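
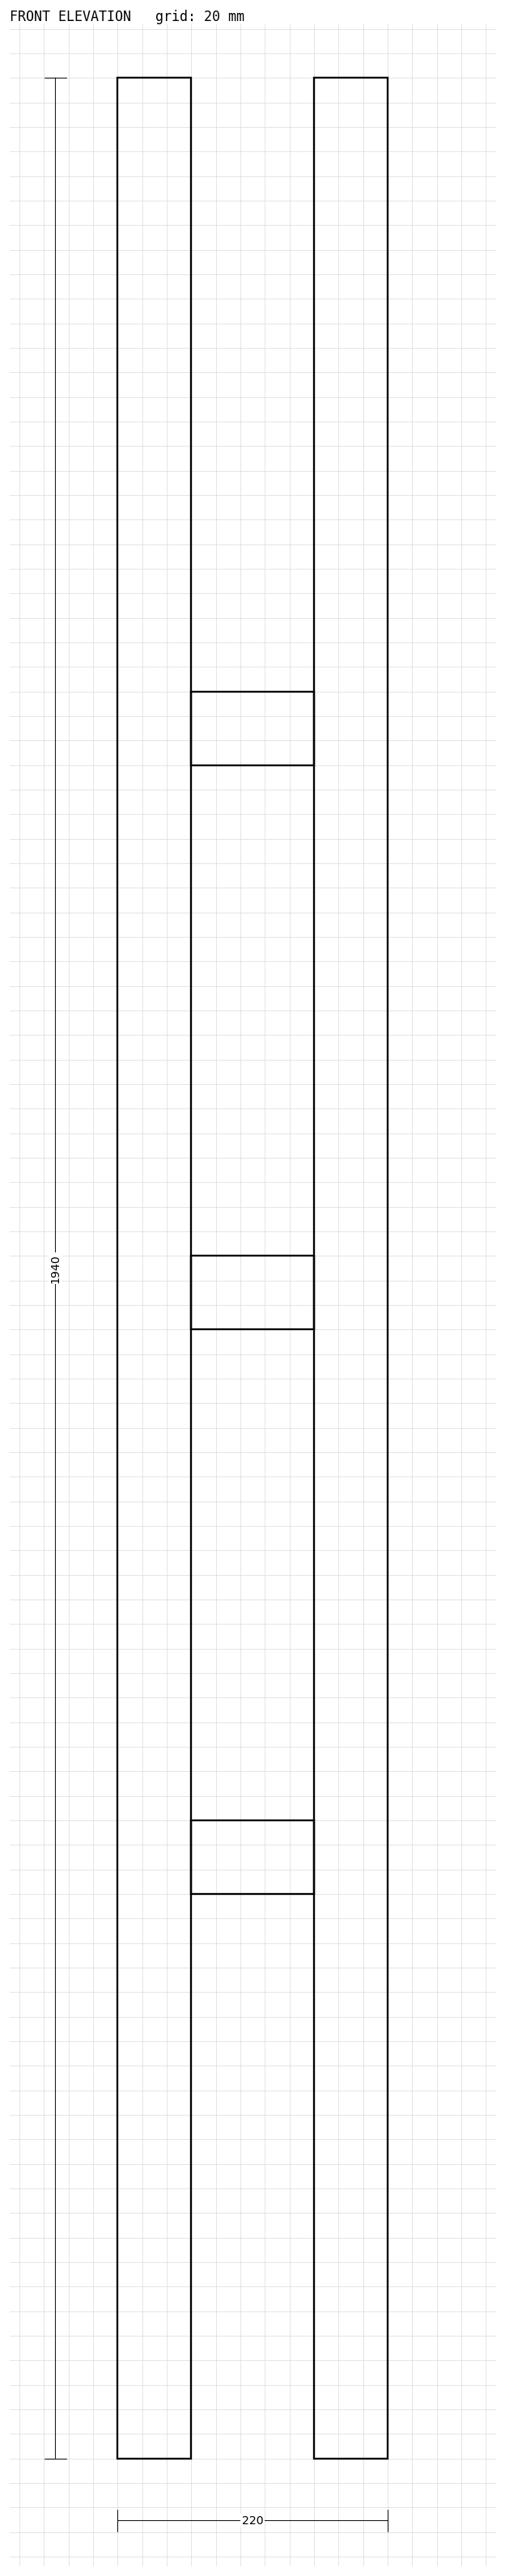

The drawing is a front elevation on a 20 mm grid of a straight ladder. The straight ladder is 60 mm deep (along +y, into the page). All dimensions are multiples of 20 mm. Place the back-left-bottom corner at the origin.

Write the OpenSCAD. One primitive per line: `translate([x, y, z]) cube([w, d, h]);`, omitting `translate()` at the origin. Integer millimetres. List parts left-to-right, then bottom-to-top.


cube([60, 60, 1940]);
translate([60, 0, 460]) cube([100, 60, 60]);
translate([60, 0, 920]) cube([100, 60, 60]);
translate([60, 0, 1380]) cube([100, 60, 60]);
translate([160, 0, 0]) cube([60, 60, 1940]);


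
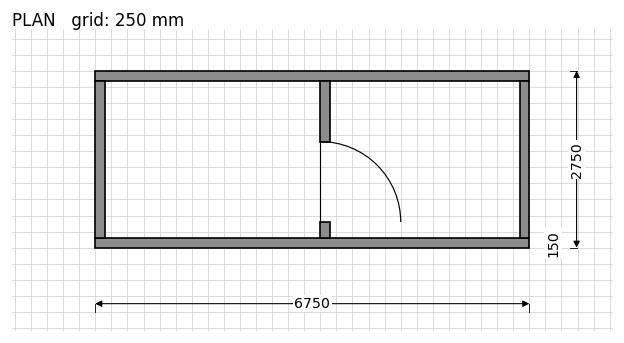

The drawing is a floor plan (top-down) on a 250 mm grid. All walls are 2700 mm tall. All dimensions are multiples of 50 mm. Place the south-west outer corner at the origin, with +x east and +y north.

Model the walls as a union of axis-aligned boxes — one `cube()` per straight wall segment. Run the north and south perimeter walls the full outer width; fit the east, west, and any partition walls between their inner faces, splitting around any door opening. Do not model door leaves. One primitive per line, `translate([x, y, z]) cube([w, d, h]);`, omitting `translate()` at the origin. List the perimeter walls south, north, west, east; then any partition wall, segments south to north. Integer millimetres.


cube([6750, 150, 2700]);
translate([0, 2600, 0]) cube([6750, 150, 2700]);
translate([0, 150, 0]) cube([150, 2450, 2700]);
translate([6600, 150, 0]) cube([150, 2450, 2700]);
translate([3500, 150, 0]) cube([150, 250, 2700]);
translate([3500, 1650, 0]) cube([150, 950, 2700]);


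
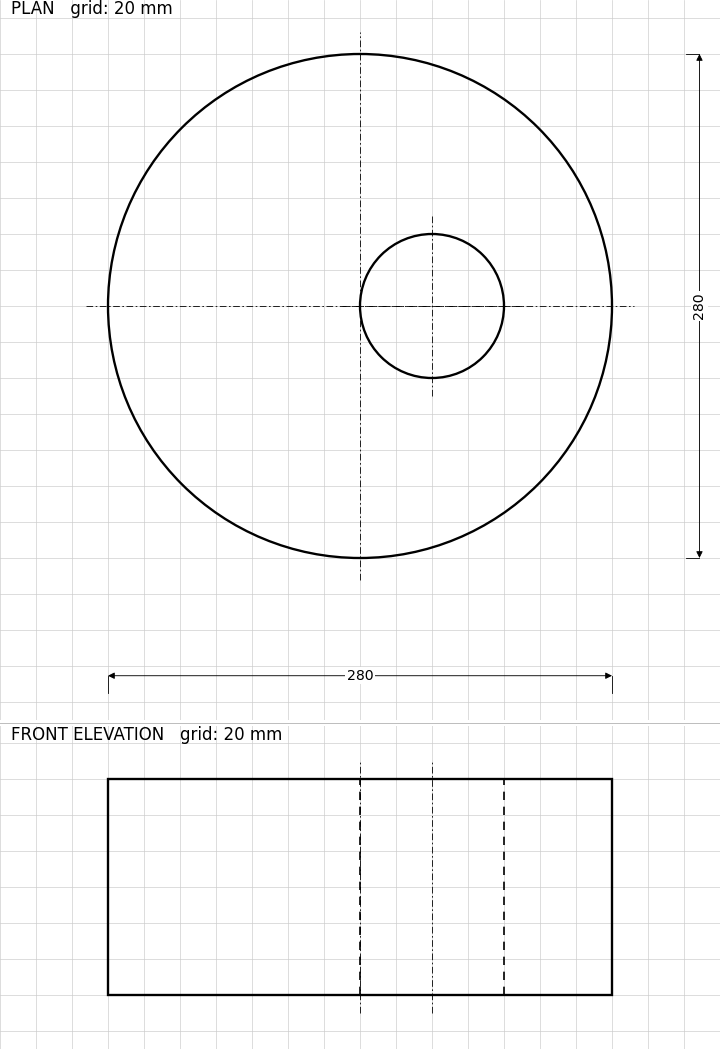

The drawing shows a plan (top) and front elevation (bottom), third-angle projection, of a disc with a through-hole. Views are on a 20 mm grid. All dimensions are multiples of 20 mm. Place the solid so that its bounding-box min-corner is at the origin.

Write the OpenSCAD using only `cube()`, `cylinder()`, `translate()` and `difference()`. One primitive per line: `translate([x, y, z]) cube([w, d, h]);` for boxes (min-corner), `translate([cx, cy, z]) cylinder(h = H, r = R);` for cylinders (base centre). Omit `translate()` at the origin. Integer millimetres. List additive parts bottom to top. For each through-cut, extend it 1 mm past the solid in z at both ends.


difference() {
  translate([140, 140, 0]) cylinder(h = 120, r = 140);
  translate([180, 140, -1]) cylinder(h = 122, r = 40);
}


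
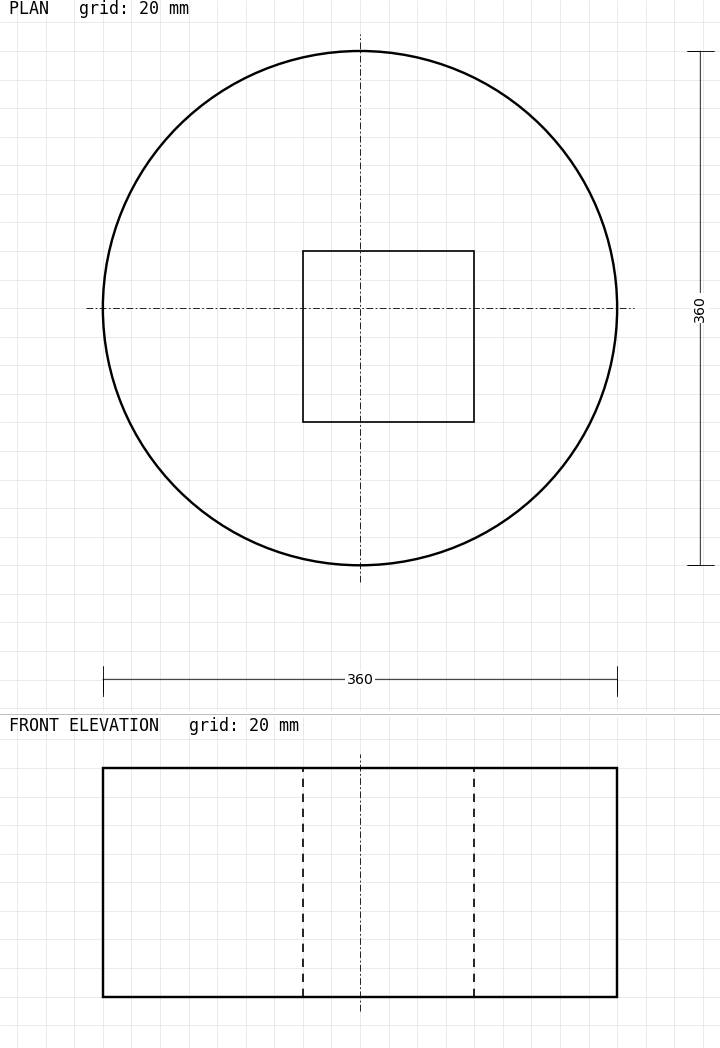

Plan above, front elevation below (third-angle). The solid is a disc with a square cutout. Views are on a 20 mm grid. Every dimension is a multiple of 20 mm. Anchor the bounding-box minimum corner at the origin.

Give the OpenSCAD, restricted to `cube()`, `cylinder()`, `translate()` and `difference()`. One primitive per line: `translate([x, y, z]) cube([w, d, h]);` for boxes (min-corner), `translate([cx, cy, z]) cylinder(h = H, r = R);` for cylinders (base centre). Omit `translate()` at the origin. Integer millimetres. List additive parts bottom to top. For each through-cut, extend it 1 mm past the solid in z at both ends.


difference() {
  translate([180, 180, 0]) cylinder(h = 160, r = 180);
  translate([140, 100, -1]) cube([120, 120, 162]);
}


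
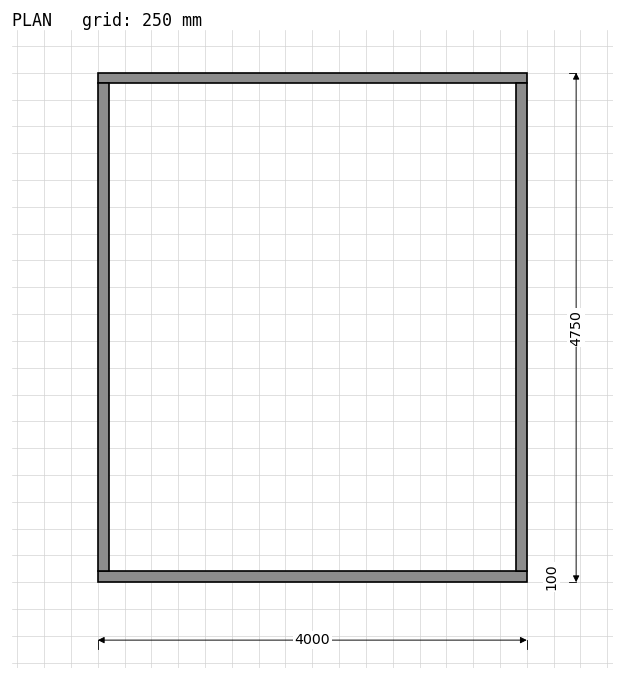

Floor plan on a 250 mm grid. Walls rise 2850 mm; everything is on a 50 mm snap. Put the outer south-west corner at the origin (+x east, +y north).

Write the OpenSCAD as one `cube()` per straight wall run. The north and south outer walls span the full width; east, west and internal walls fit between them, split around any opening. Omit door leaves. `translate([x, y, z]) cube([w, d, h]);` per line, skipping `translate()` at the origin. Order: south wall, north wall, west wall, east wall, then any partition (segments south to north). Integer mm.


cube([4000, 100, 2850]);
translate([0, 4650, 0]) cube([4000, 100, 2850]);
translate([0, 100, 0]) cube([100, 4550, 2850]);
translate([3900, 100, 0]) cube([100, 4550, 2850]);


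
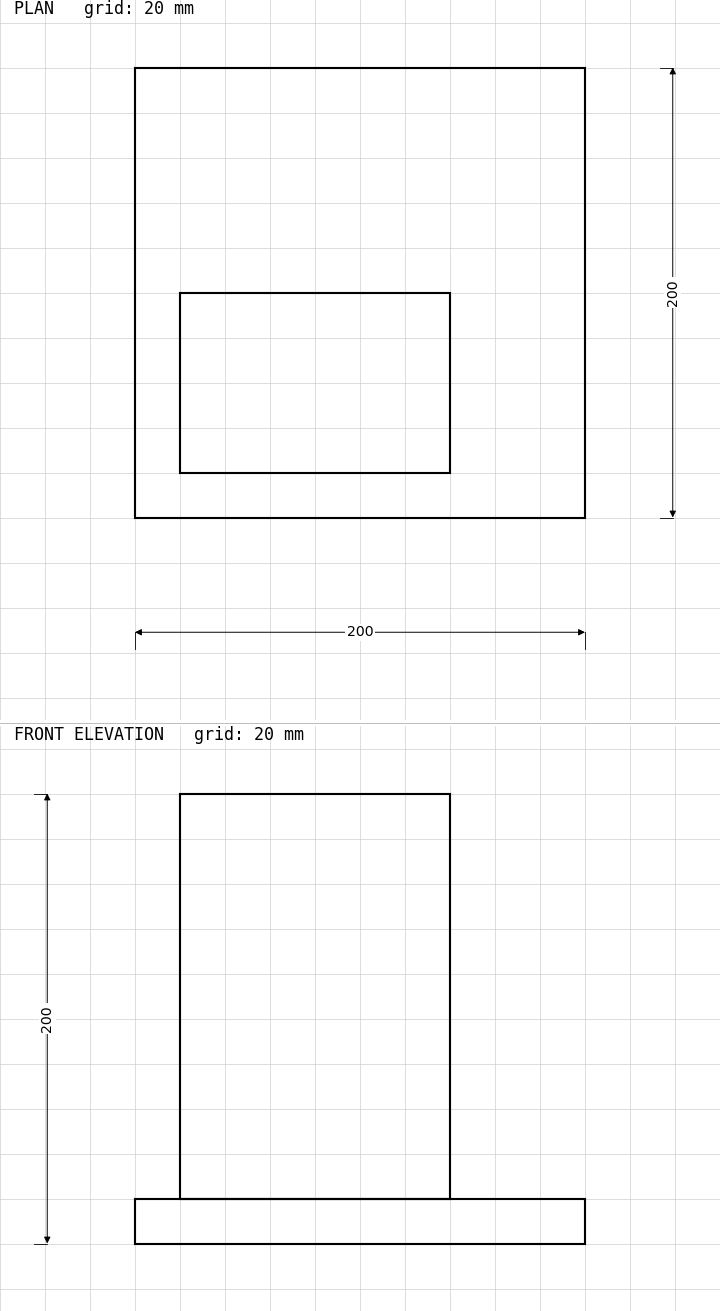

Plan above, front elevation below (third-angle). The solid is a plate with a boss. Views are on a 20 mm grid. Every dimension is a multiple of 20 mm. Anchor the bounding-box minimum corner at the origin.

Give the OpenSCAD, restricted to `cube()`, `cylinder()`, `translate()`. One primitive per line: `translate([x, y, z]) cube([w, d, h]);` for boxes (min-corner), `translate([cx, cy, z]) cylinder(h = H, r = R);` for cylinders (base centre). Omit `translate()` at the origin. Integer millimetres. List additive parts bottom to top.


cube([200, 200, 20]);
translate([20, 20, 20]) cube([120, 80, 180]);


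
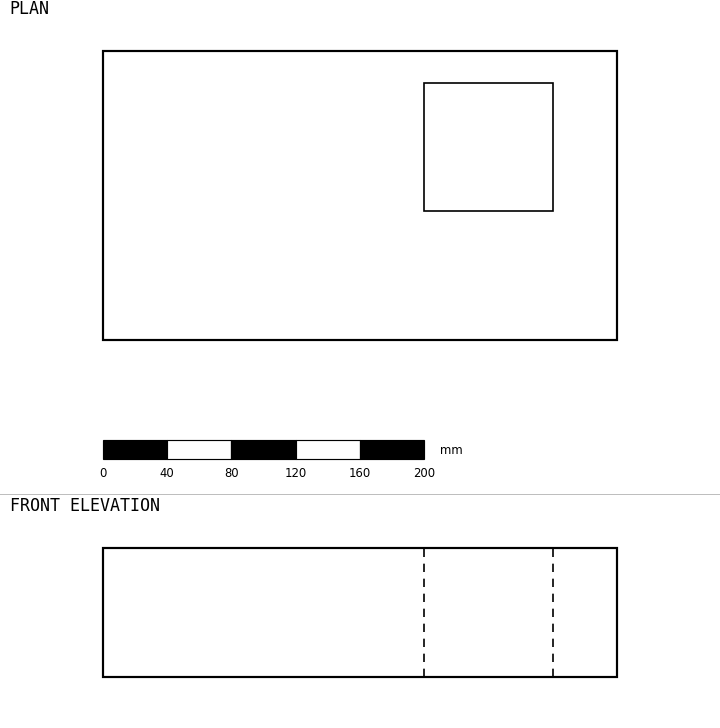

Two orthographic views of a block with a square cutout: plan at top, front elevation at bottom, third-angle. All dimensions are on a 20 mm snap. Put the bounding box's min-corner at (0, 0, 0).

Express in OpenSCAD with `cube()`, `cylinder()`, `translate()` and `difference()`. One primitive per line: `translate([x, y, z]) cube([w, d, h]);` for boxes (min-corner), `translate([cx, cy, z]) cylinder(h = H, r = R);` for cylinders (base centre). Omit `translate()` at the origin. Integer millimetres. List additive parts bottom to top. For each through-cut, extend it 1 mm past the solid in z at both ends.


difference() {
  cube([320, 180, 80]);
  translate([200, 80, -1]) cube([80, 80, 82]);
}


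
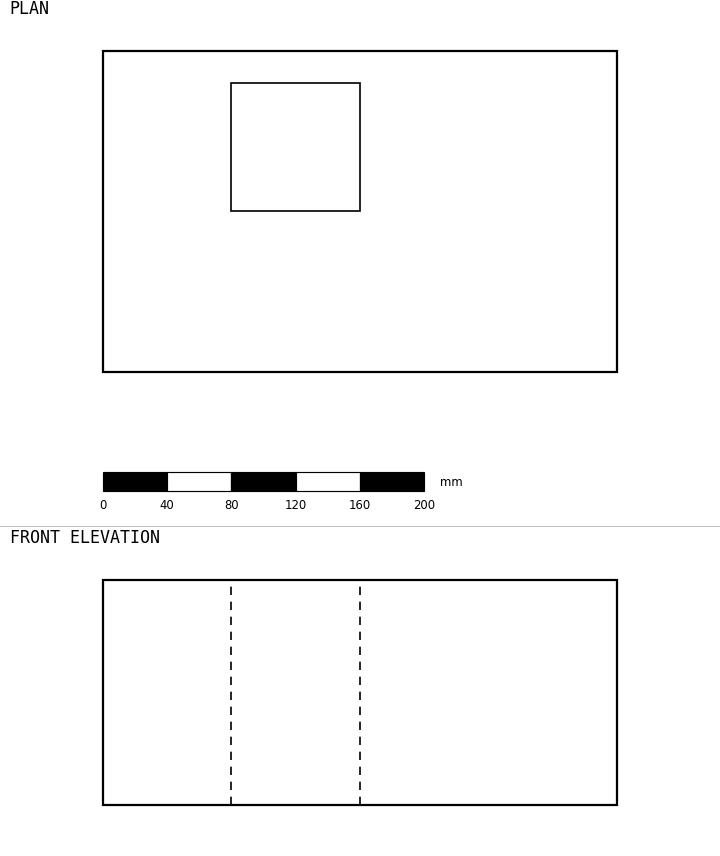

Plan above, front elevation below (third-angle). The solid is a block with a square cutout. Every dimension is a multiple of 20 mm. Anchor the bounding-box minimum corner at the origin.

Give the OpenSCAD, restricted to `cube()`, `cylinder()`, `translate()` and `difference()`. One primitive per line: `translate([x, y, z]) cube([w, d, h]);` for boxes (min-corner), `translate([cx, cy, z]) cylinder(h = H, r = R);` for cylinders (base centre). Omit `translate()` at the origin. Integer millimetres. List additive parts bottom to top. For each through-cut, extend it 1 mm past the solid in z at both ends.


difference() {
  cube([320, 200, 140]);
  translate([80, 100, -1]) cube([80, 80, 142]);
}


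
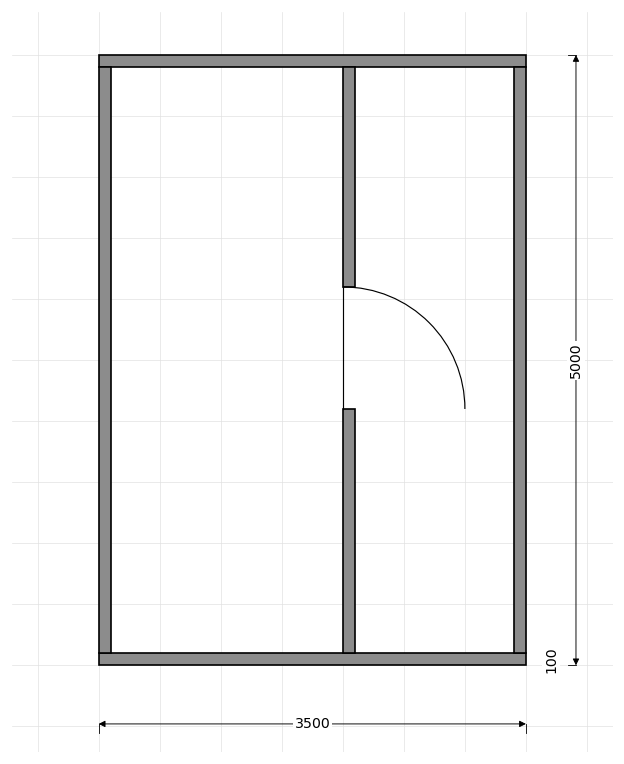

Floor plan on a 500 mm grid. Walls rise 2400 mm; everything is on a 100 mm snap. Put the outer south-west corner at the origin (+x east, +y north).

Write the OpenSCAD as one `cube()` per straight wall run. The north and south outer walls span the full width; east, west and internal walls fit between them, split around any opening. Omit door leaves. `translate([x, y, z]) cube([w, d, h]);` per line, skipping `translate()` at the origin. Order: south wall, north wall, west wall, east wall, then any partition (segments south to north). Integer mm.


cube([3500, 100, 2400]);
translate([0, 4900, 0]) cube([3500, 100, 2400]);
translate([0, 100, 0]) cube([100, 4800, 2400]);
translate([3400, 100, 0]) cube([100, 4800, 2400]);
translate([2000, 100, 0]) cube([100, 2000, 2400]);
translate([2000, 3100, 0]) cube([100, 1800, 2400]);


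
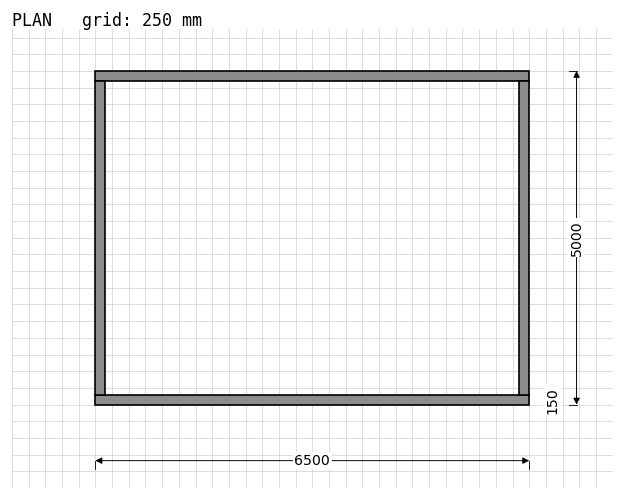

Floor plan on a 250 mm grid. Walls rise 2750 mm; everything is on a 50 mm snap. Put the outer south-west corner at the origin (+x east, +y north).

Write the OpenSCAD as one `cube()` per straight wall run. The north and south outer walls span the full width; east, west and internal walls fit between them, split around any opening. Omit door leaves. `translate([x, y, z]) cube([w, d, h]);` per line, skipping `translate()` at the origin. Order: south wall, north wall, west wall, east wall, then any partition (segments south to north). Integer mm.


cube([6500, 150, 2750]);
translate([0, 4850, 0]) cube([6500, 150, 2750]);
translate([0, 150, 0]) cube([150, 4700, 2750]);
translate([6350, 150, 0]) cube([150, 4700, 2750]);


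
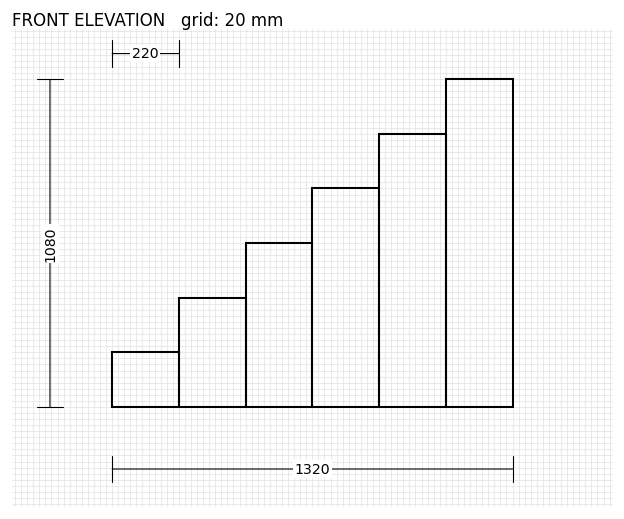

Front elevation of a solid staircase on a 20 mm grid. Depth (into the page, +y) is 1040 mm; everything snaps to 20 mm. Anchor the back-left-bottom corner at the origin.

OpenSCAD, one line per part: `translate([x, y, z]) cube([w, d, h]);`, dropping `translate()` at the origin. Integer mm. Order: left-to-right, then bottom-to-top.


cube([220, 1040, 180]);
translate([220, 0, 0]) cube([220, 1040, 360]);
translate([440, 0, 0]) cube([220, 1040, 540]);
translate([660, 0, 0]) cube([220, 1040, 720]);
translate([880, 0, 0]) cube([220, 1040, 900]);
translate([1100, 0, 0]) cube([220, 1040, 1080]);


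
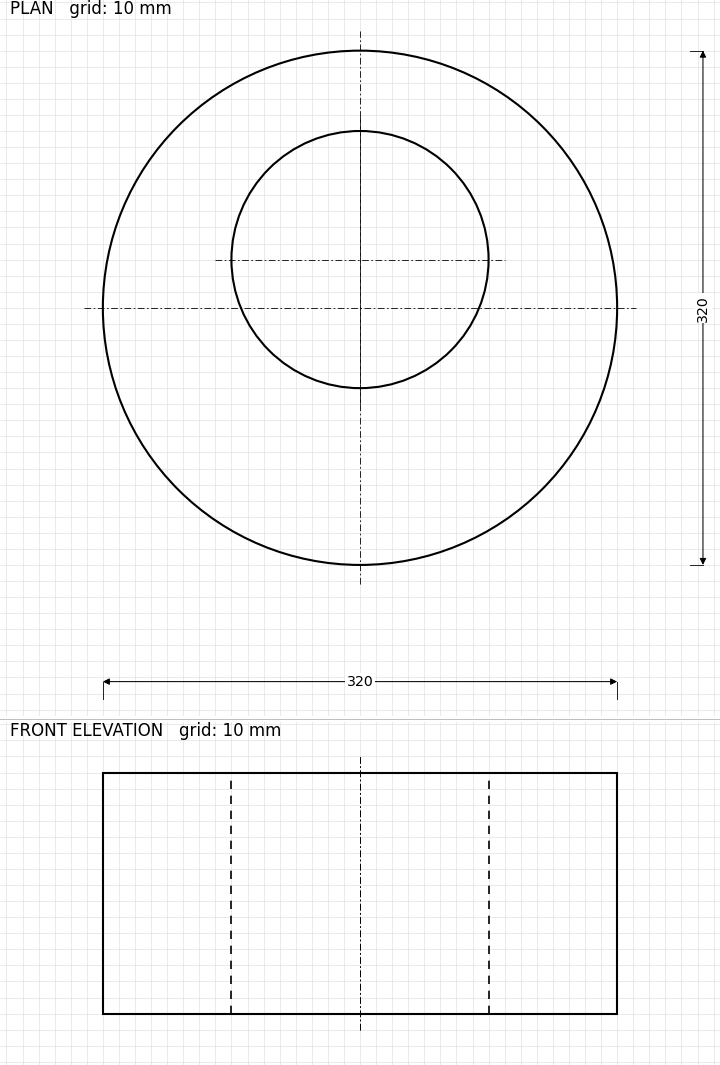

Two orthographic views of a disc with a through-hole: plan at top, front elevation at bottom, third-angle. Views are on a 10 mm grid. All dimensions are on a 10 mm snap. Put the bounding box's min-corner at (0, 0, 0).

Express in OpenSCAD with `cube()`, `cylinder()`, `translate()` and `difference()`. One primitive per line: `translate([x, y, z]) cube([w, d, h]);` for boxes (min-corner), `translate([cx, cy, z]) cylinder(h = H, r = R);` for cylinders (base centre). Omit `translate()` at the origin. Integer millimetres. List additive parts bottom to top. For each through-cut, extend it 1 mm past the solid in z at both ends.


difference() {
  translate([160, 160, 0]) cylinder(h = 150, r = 160);
  translate([160, 190, -1]) cylinder(h = 152, r = 80);
}


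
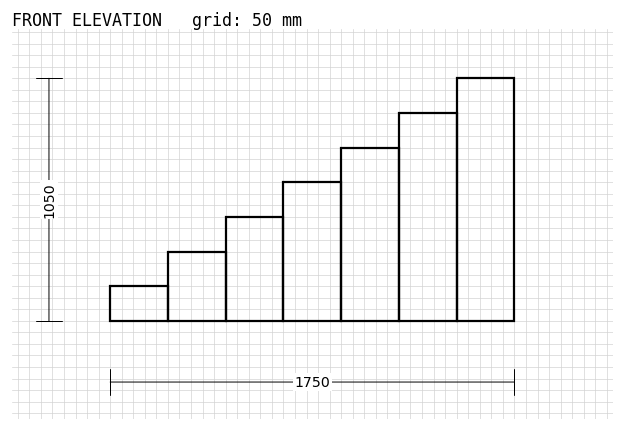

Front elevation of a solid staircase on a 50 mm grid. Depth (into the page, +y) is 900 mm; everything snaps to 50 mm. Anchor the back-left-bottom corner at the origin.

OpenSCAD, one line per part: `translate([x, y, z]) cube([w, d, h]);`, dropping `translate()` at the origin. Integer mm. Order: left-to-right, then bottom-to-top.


cube([250, 900, 150]);
translate([250, 0, 0]) cube([250, 900, 300]);
translate([500, 0, 0]) cube([250, 900, 450]);
translate([750, 0, 0]) cube([250, 900, 600]);
translate([1000, 0, 0]) cube([250, 900, 750]);
translate([1250, 0, 0]) cube([250, 900, 900]);
translate([1500, 0, 0]) cube([250, 900, 1050]);


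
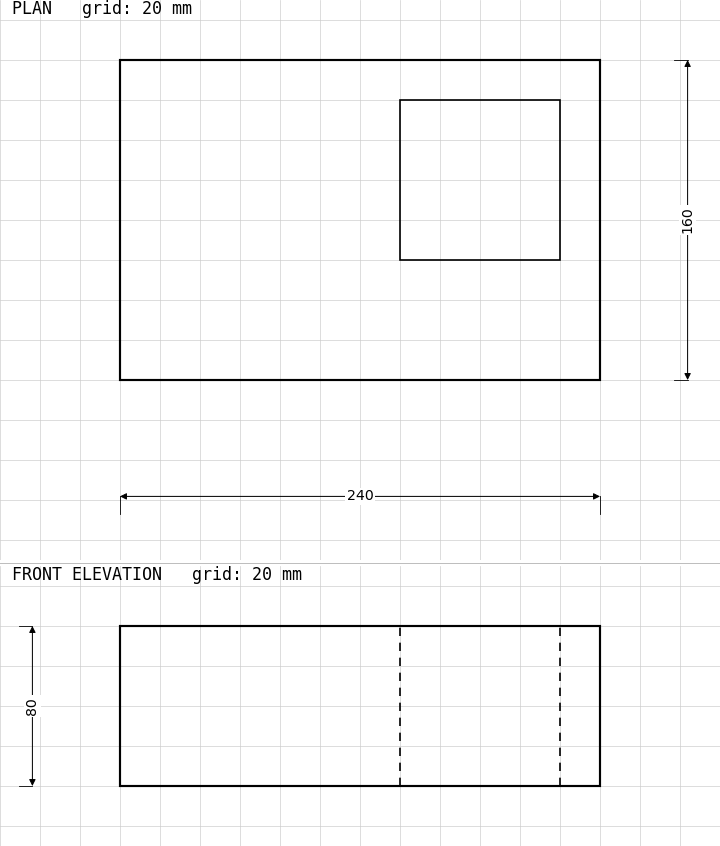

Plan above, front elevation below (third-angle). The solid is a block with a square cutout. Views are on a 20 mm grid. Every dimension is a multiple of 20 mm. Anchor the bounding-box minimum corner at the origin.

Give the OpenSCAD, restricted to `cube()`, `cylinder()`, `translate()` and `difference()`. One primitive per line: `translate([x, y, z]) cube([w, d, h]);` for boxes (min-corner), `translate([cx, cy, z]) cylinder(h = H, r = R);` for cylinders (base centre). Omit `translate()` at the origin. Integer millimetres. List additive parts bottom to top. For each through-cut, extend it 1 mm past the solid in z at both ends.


difference() {
  cube([240, 160, 80]);
  translate([140, 60, -1]) cube([80, 80, 82]);
}


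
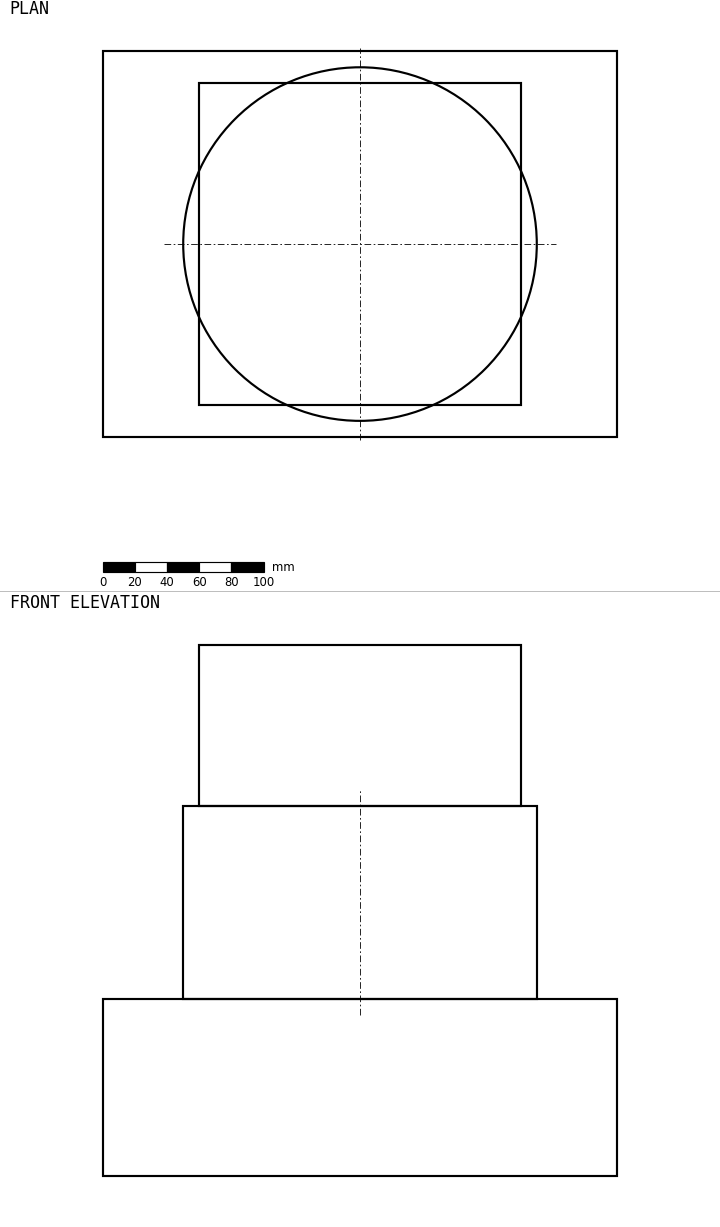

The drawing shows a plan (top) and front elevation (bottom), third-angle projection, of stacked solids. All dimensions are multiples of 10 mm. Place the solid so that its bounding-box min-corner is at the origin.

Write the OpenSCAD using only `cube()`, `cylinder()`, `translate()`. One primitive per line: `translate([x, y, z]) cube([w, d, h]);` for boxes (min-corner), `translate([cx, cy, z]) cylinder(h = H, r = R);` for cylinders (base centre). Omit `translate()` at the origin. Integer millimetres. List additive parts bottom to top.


cube([320, 240, 110]);
translate([160, 120, 110]) cylinder(h = 120, r = 110);
translate([60, 20, 230]) cube([200, 200, 100]);


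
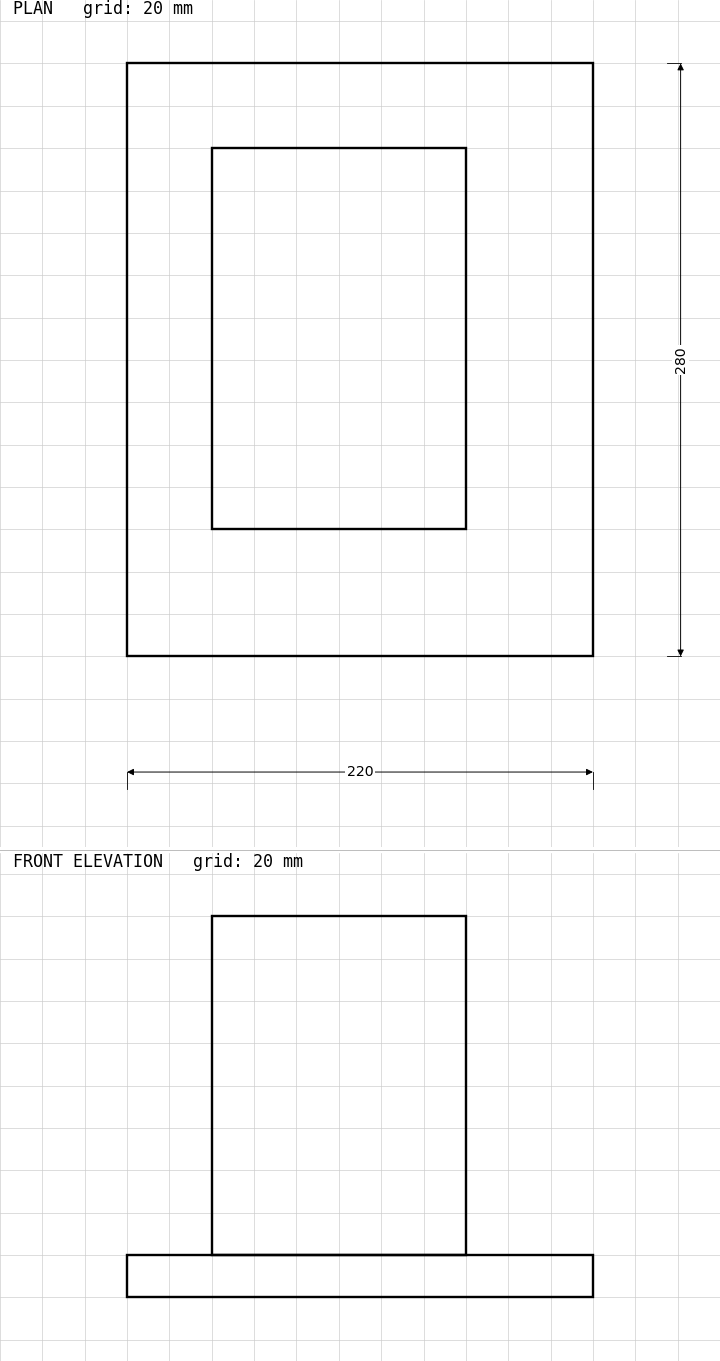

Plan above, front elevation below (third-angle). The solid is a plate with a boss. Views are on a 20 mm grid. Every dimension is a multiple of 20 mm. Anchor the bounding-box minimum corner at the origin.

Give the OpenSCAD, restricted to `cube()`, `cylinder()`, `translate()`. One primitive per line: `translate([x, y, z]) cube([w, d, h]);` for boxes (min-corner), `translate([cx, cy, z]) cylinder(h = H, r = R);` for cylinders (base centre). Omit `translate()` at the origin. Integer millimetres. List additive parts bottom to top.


cube([220, 280, 20]);
translate([40, 60, 20]) cube([120, 180, 160]);


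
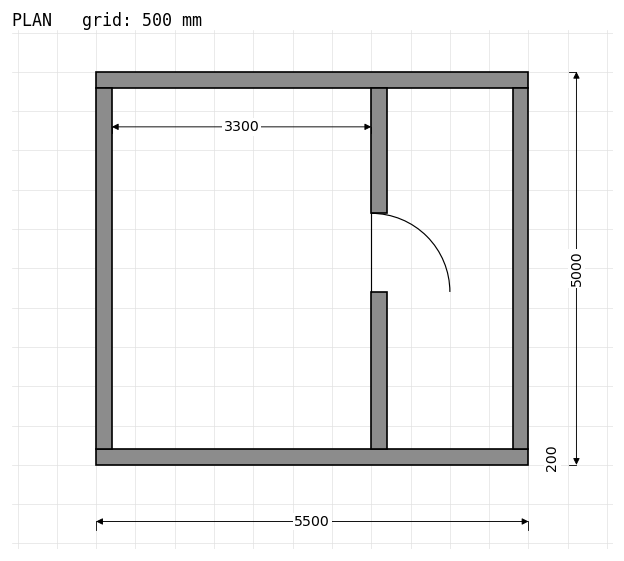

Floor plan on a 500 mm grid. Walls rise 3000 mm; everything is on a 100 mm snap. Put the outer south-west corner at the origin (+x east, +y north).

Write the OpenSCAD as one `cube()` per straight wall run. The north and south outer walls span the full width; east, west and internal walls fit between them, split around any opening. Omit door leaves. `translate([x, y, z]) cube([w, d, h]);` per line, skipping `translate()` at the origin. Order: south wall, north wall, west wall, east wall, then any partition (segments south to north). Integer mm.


cube([5500, 200, 3000]);
translate([0, 4800, 0]) cube([5500, 200, 3000]);
translate([0, 200, 0]) cube([200, 4600, 3000]);
translate([5300, 200, 0]) cube([200, 4600, 3000]);
translate([3500, 200, 0]) cube([200, 2000, 3000]);
translate([3500, 3200, 0]) cube([200, 1600, 3000]);


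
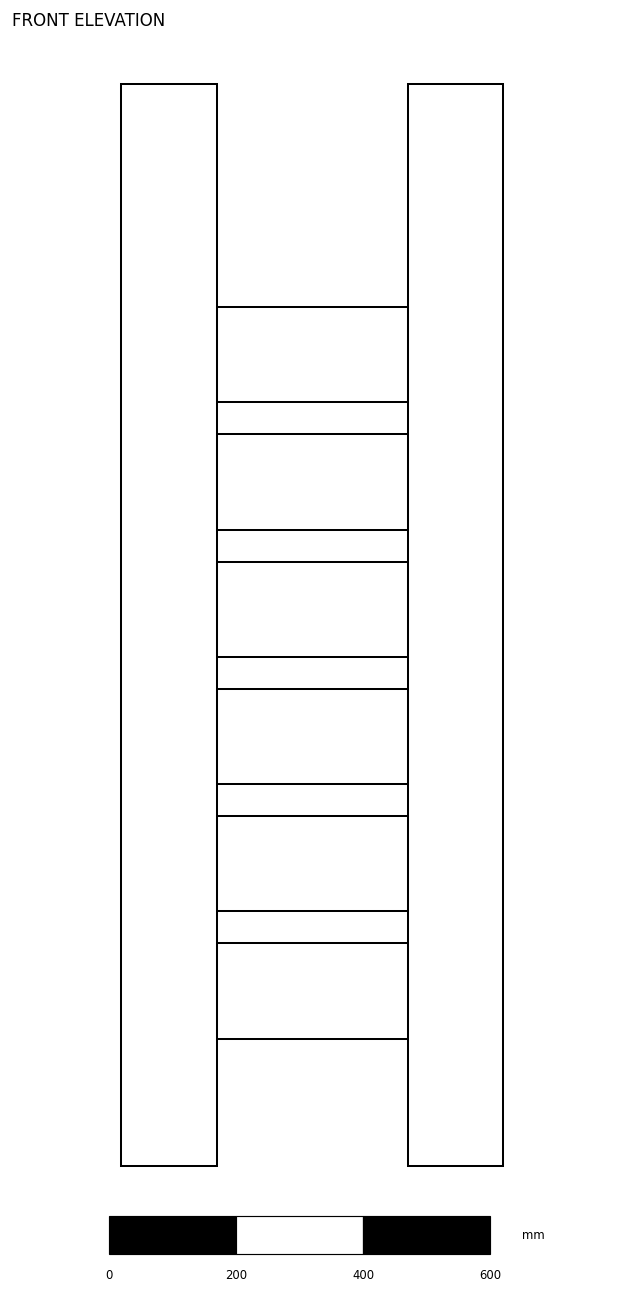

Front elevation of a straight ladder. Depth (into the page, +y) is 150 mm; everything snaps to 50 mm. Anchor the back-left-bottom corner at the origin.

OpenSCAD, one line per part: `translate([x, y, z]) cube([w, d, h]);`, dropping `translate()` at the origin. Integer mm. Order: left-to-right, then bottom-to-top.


cube([150, 150, 1700]);
translate([150, 0, 200]) cube([300, 150, 150]);
translate([150, 0, 400]) cube([300, 150, 150]);
translate([150, 0, 600]) cube([300, 150, 150]);
translate([150, 0, 800]) cube([300, 150, 150]);
translate([150, 0, 1000]) cube([300, 150, 150]);
translate([150, 0, 1200]) cube([300, 150, 150]);
translate([450, 0, 0]) cube([150, 150, 1700]);


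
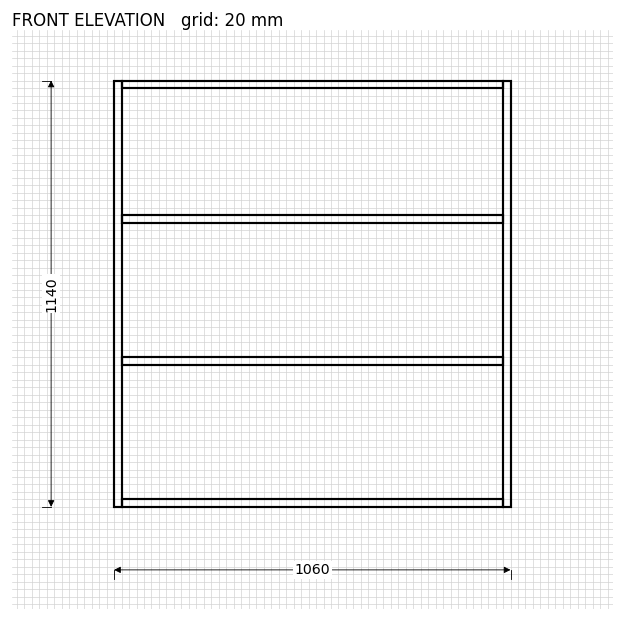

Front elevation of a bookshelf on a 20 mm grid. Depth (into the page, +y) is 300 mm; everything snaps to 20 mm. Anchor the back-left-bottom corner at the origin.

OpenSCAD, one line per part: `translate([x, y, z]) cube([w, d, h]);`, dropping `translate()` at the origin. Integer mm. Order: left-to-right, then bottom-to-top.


cube([20, 300, 1140]);
translate([20, 0, 0]) cube([1020, 300, 20]);
translate([20, 0, 380]) cube([1020, 300, 20]);
translate([20, 0, 760]) cube([1020, 300, 20]);
translate([20, 0, 1120]) cube([1020, 300, 20]);
translate([1040, 0, 0]) cube([20, 300, 1140]);


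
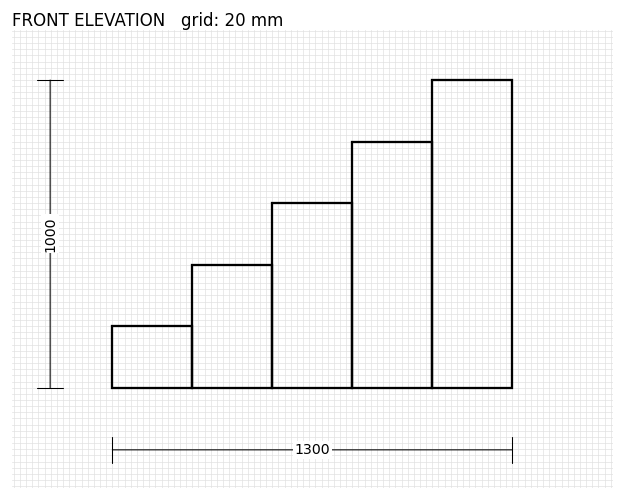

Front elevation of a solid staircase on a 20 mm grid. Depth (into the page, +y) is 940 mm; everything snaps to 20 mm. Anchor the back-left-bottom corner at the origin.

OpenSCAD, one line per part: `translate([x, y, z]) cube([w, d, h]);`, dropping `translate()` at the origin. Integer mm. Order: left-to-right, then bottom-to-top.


cube([260, 940, 200]);
translate([260, 0, 0]) cube([260, 940, 400]);
translate([520, 0, 0]) cube([260, 940, 600]);
translate([780, 0, 0]) cube([260, 940, 800]);
translate([1040, 0, 0]) cube([260, 940, 1000]);


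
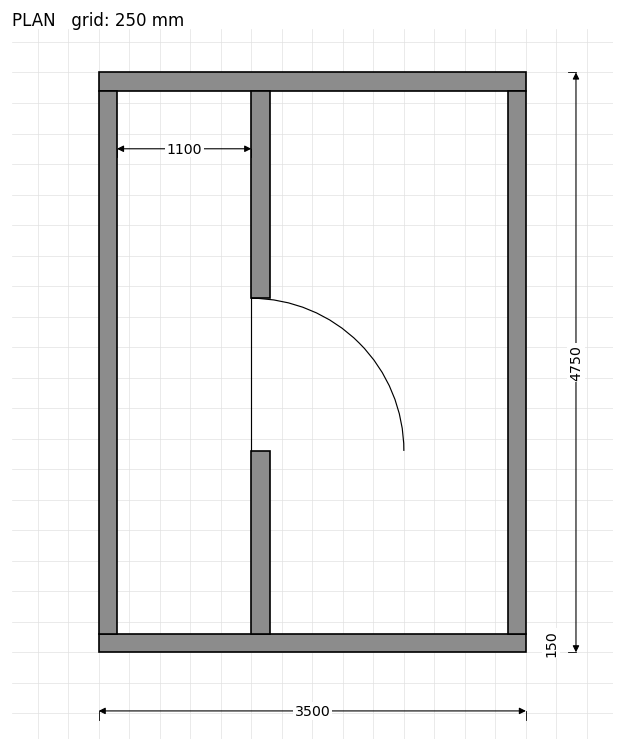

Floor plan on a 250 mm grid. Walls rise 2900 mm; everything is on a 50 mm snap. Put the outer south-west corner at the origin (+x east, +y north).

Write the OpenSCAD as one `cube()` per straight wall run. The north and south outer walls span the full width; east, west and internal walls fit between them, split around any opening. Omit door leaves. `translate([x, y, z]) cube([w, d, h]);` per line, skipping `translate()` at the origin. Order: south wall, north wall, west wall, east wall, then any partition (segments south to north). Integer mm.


cube([3500, 150, 2900]);
translate([0, 4600, 0]) cube([3500, 150, 2900]);
translate([0, 150, 0]) cube([150, 4450, 2900]);
translate([3350, 150, 0]) cube([150, 4450, 2900]);
translate([1250, 150, 0]) cube([150, 1500, 2900]);
translate([1250, 2900, 0]) cube([150, 1700, 2900]);


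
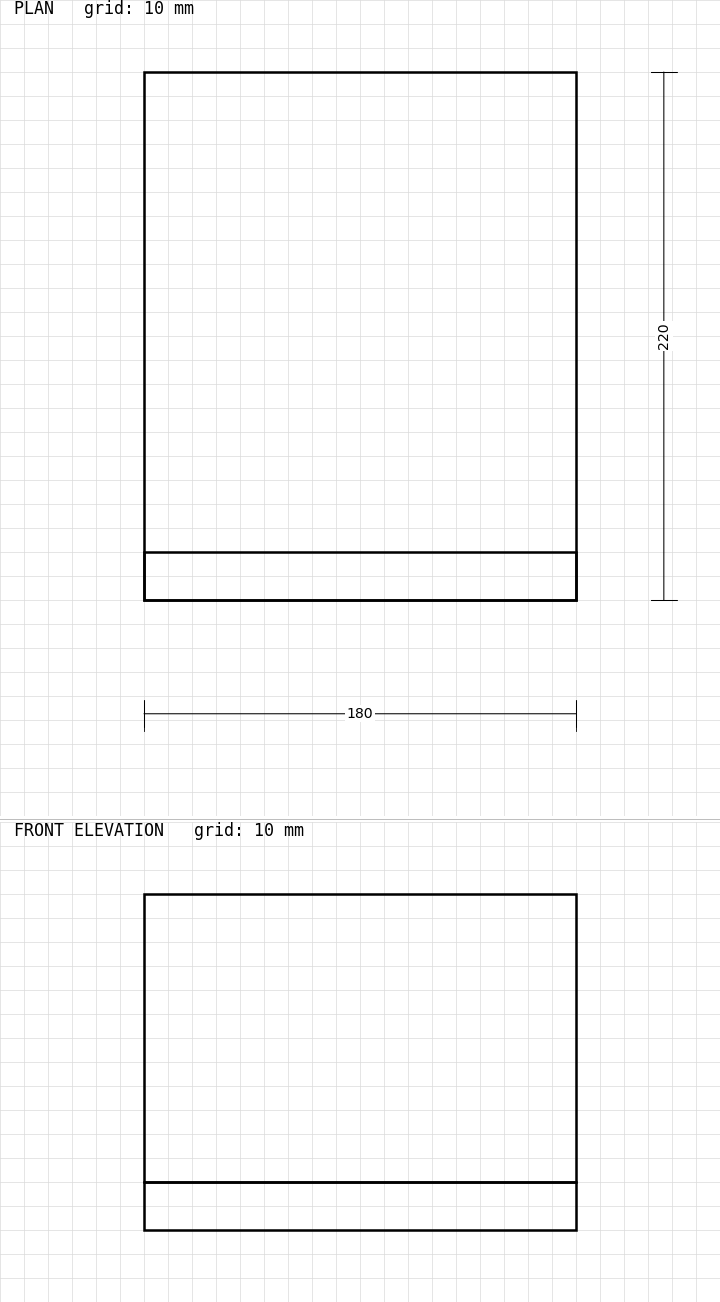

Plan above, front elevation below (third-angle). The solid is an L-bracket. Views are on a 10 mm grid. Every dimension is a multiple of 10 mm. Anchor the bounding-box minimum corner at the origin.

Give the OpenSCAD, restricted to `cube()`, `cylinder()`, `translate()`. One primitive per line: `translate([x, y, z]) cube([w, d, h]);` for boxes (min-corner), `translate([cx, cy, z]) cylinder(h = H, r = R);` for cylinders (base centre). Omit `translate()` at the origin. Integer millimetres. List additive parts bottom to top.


cube([180, 220, 20]);
translate([0, 0, 20]) cube([180, 20, 120]);


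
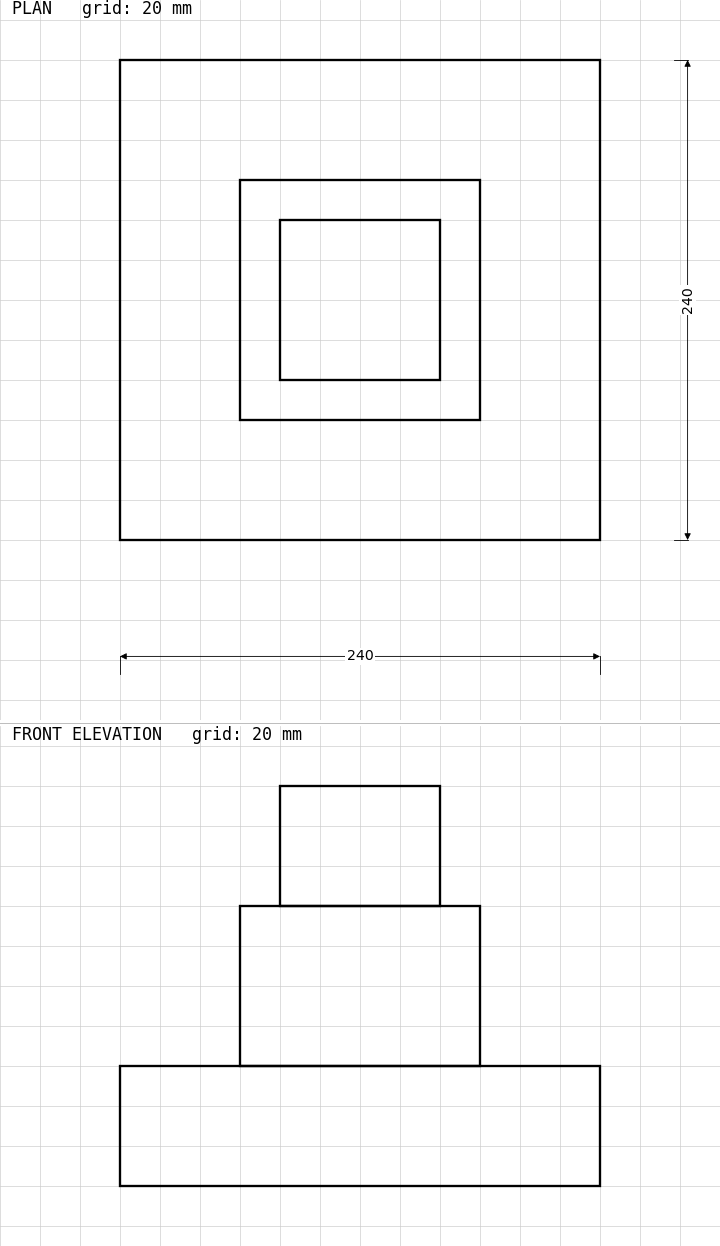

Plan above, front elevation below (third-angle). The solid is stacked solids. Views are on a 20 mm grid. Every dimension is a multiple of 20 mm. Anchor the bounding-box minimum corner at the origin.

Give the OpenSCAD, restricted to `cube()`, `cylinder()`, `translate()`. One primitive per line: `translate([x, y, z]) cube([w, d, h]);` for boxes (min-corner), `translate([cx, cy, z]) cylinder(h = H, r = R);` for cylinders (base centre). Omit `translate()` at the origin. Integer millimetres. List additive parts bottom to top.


cube([240, 240, 60]);
translate([60, 60, 60]) cube([120, 120, 80]);
translate([80, 80, 140]) cube([80, 80, 60]);


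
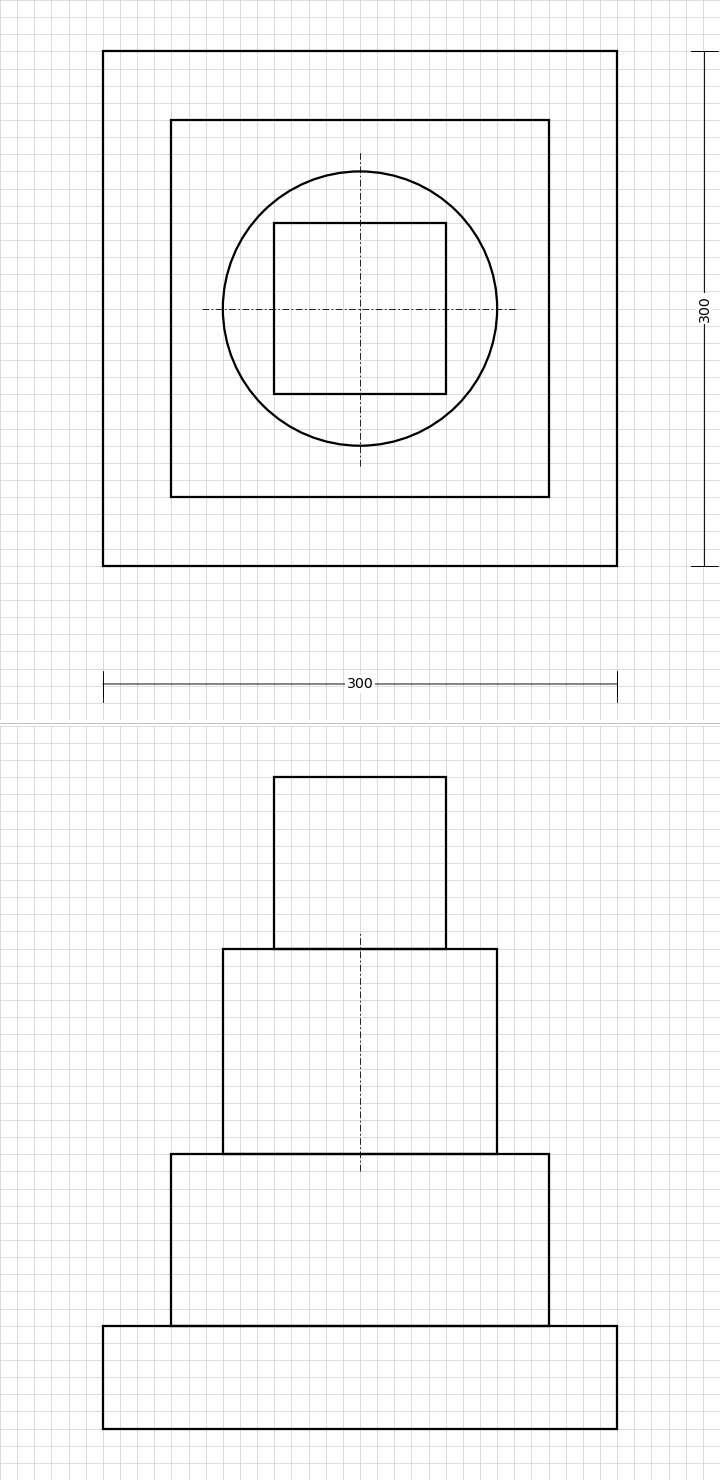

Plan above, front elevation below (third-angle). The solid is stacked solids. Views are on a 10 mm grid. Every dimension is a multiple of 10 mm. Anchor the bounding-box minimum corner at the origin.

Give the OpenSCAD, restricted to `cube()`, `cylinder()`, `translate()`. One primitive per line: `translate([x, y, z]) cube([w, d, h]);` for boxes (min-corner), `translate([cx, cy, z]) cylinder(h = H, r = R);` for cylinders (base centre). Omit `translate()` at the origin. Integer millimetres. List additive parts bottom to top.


cube([300, 300, 60]);
translate([40, 40, 60]) cube([220, 220, 100]);
translate([150, 150, 160]) cylinder(h = 120, r = 80);
translate([100, 100, 280]) cube([100, 100, 100]);


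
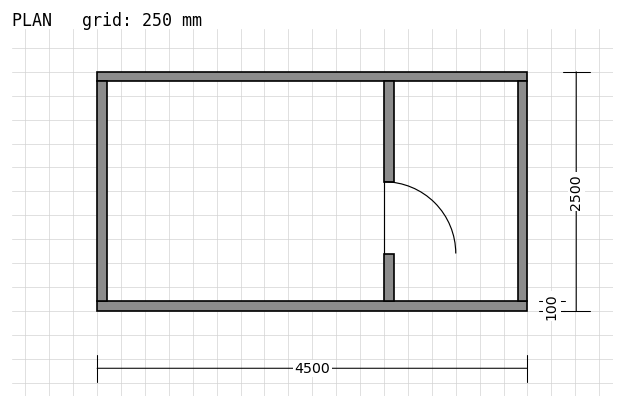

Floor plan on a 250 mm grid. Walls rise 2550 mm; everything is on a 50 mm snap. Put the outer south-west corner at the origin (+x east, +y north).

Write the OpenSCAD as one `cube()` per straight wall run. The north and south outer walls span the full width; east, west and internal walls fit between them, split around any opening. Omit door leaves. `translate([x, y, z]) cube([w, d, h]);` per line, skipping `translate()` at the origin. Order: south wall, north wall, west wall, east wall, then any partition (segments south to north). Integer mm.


cube([4500, 100, 2550]);
translate([0, 2400, 0]) cube([4500, 100, 2550]);
translate([0, 100, 0]) cube([100, 2300, 2550]);
translate([4400, 100, 0]) cube([100, 2300, 2550]);
translate([3000, 100, 0]) cube([100, 500, 2550]);
translate([3000, 1350, 0]) cube([100, 1050, 2550]);


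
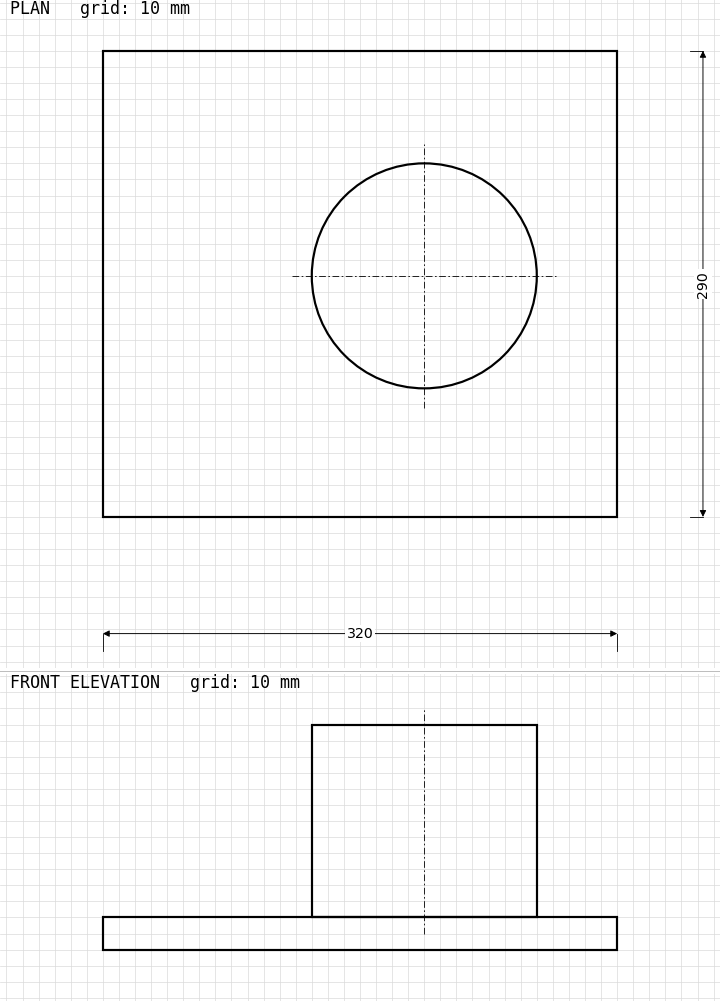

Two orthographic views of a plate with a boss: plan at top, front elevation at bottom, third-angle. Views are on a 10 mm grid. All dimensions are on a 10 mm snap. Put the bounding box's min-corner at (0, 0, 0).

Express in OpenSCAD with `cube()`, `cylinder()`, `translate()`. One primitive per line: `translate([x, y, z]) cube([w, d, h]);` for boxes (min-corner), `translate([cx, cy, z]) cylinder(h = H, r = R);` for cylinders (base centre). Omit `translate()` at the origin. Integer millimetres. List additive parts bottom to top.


cube([320, 290, 20]);
translate([200, 150, 20]) cylinder(h = 120, r = 70);


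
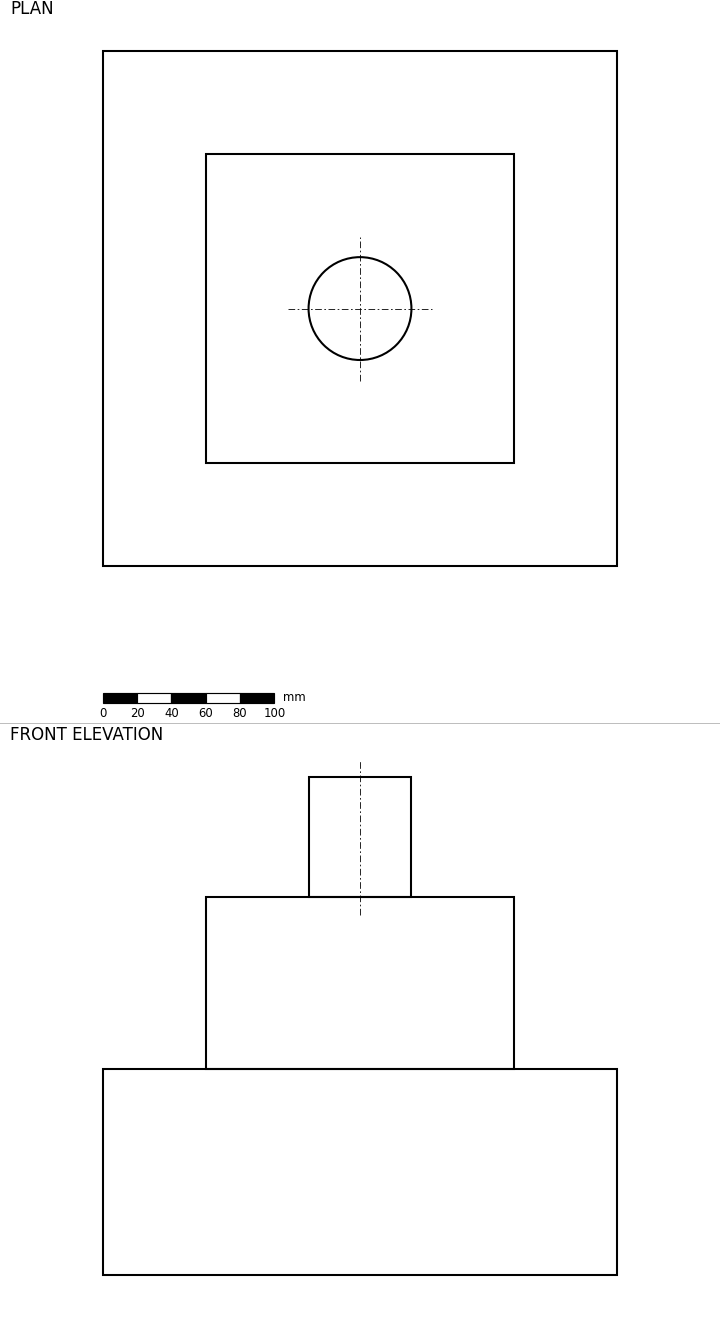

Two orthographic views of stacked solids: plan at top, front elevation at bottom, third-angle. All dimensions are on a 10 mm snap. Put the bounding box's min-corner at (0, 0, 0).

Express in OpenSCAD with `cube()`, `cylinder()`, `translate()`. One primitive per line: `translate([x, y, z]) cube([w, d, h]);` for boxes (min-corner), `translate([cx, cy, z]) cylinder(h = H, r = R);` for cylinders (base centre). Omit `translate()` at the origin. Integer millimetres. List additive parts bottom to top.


cube([300, 300, 120]);
translate([60, 60, 120]) cube([180, 180, 100]);
translate([150, 150, 220]) cylinder(h = 70, r = 30);


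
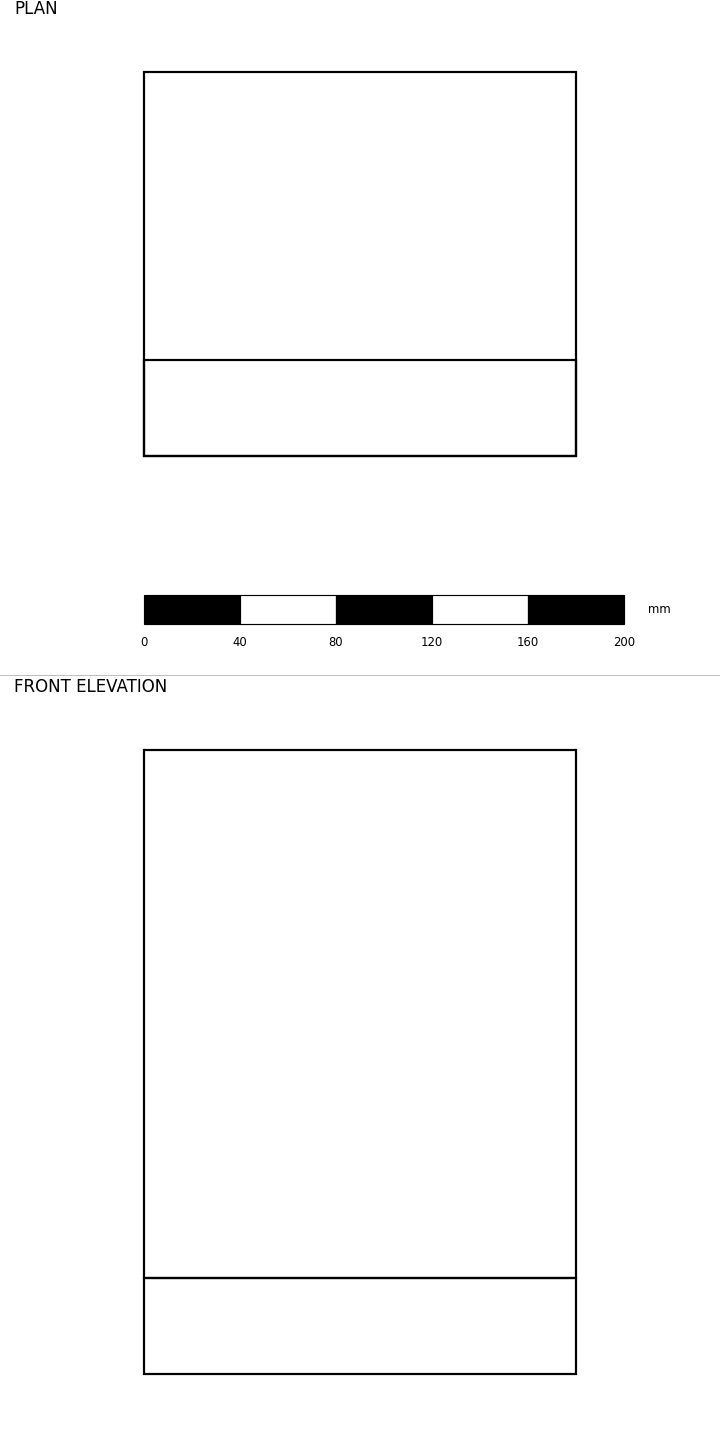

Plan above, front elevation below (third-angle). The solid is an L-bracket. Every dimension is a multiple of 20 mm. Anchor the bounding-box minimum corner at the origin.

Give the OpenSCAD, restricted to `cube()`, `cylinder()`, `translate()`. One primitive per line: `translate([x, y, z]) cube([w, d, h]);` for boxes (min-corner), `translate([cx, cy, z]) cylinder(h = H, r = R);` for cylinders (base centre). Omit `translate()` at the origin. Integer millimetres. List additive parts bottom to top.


cube([180, 160, 40]);
translate([0, 0, 40]) cube([180, 40, 220]);


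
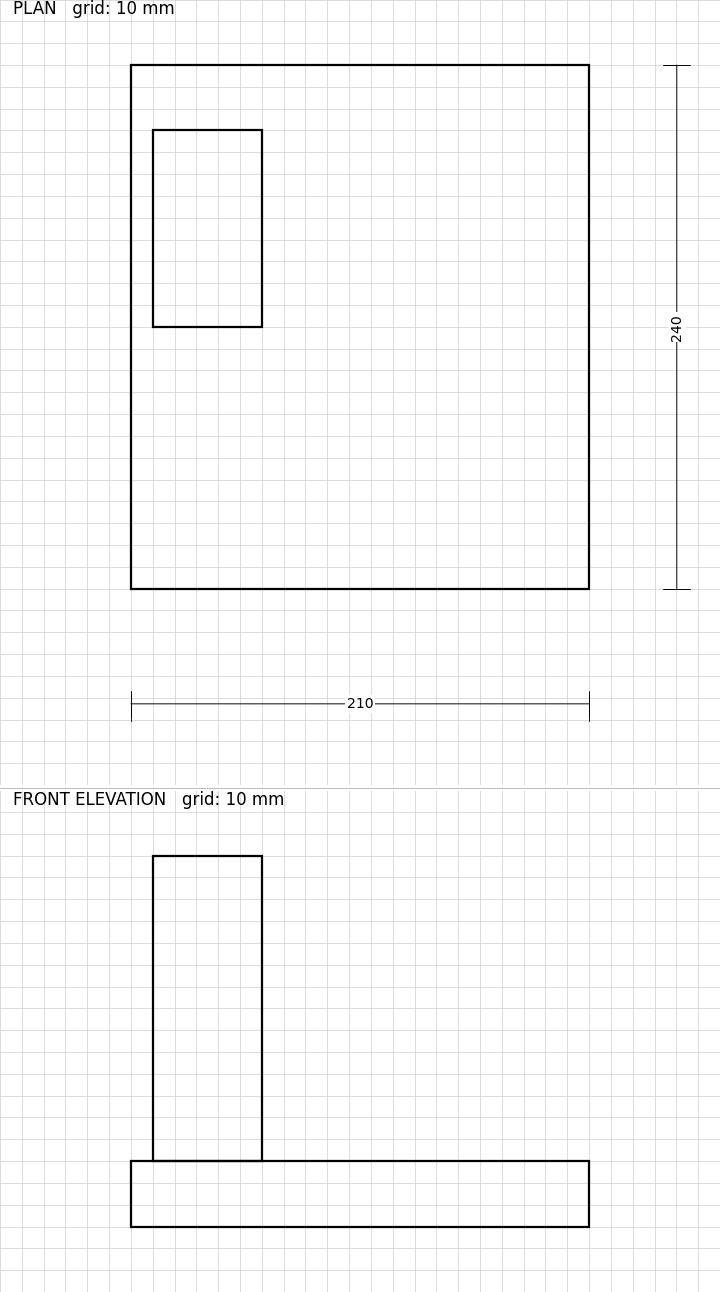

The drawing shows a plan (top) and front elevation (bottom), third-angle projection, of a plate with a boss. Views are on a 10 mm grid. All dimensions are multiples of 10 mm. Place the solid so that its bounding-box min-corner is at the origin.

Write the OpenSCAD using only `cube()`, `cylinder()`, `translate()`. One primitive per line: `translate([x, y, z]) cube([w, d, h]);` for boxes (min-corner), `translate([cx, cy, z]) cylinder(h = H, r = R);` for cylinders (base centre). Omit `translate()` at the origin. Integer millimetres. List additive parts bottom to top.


cube([210, 240, 30]);
translate([10, 120, 30]) cube([50, 90, 140]);


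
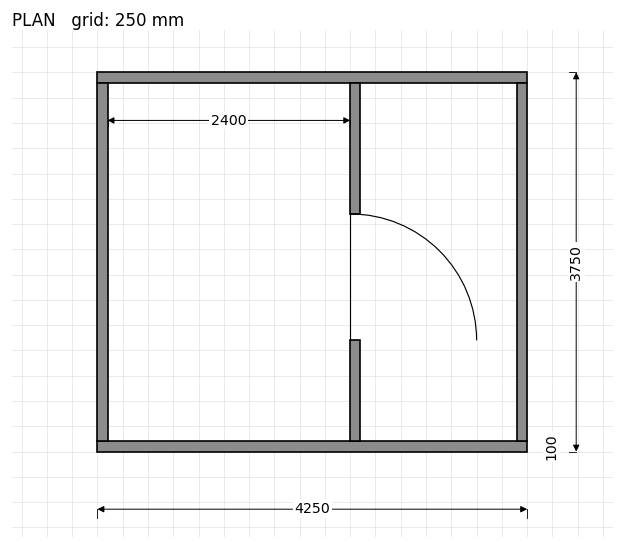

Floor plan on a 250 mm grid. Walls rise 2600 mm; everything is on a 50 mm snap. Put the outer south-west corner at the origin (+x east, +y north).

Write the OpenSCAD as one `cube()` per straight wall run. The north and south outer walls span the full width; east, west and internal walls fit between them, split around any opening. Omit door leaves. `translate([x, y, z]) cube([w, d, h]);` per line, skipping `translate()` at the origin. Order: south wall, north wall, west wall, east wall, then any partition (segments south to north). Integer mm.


cube([4250, 100, 2600]);
translate([0, 3650, 0]) cube([4250, 100, 2600]);
translate([0, 100, 0]) cube([100, 3550, 2600]);
translate([4150, 100, 0]) cube([100, 3550, 2600]);
translate([2500, 100, 0]) cube([100, 1000, 2600]);
translate([2500, 2350, 0]) cube([100, 1300, 2600]);


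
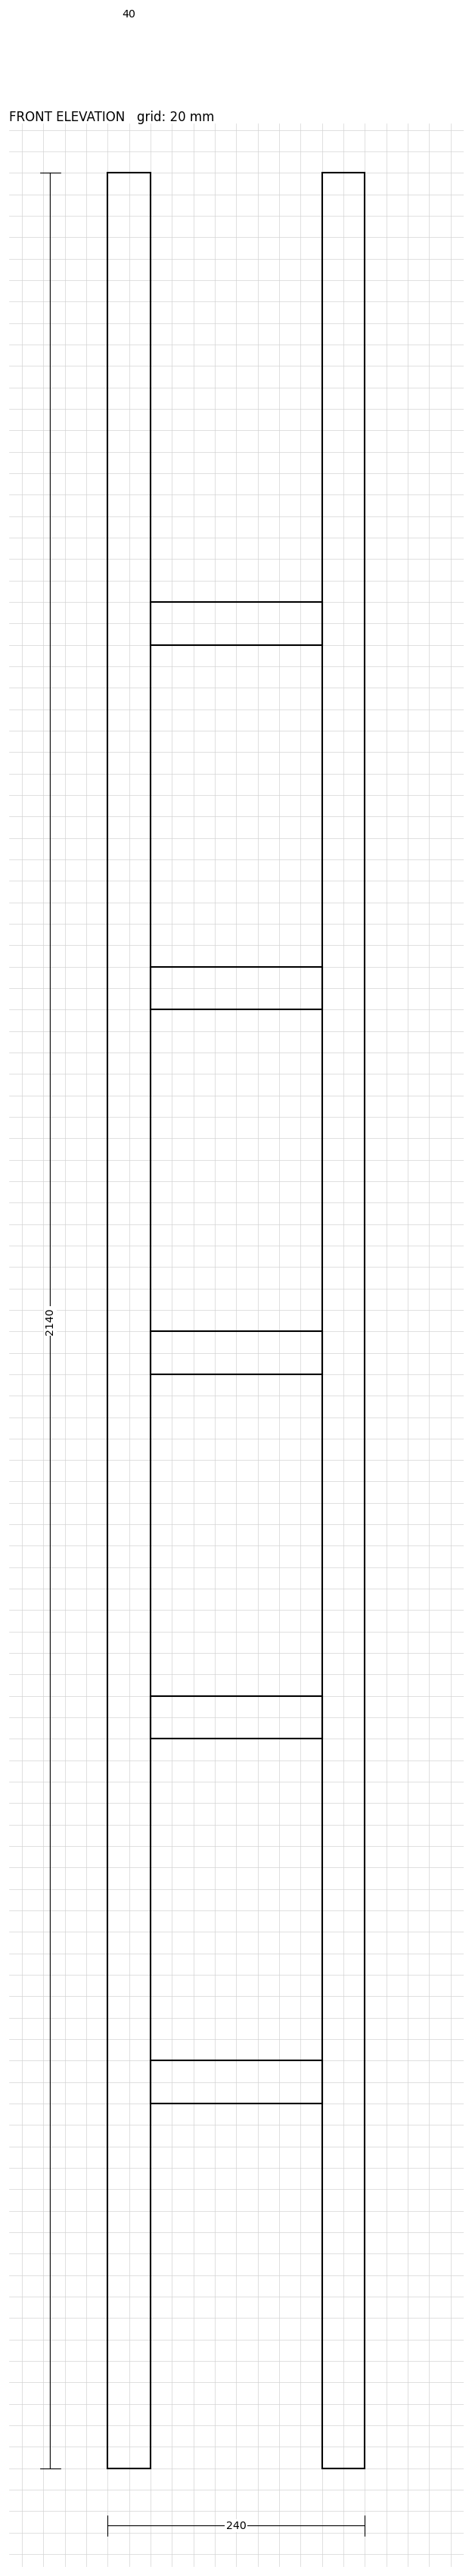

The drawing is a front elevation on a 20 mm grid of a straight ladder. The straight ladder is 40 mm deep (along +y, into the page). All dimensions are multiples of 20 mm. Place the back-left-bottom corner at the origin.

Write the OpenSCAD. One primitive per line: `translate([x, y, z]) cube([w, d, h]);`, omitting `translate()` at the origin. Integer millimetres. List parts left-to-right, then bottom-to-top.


cube([40, 40, 2140]);
translate([40, 0, 340]) cube([160, 40, 40]);
translate([40, 0, 680]) cube([160, 40, 40]);
translate([40, 0, 1020]) cube([160, 40, 40]);
translate([40, 0, 1360]) cube([160, 40, 40]);
translate([40, 0, 1700]) cube([160, 40, 40]);
translate([200, 0, 0]) cube([40, 40, 2140]);


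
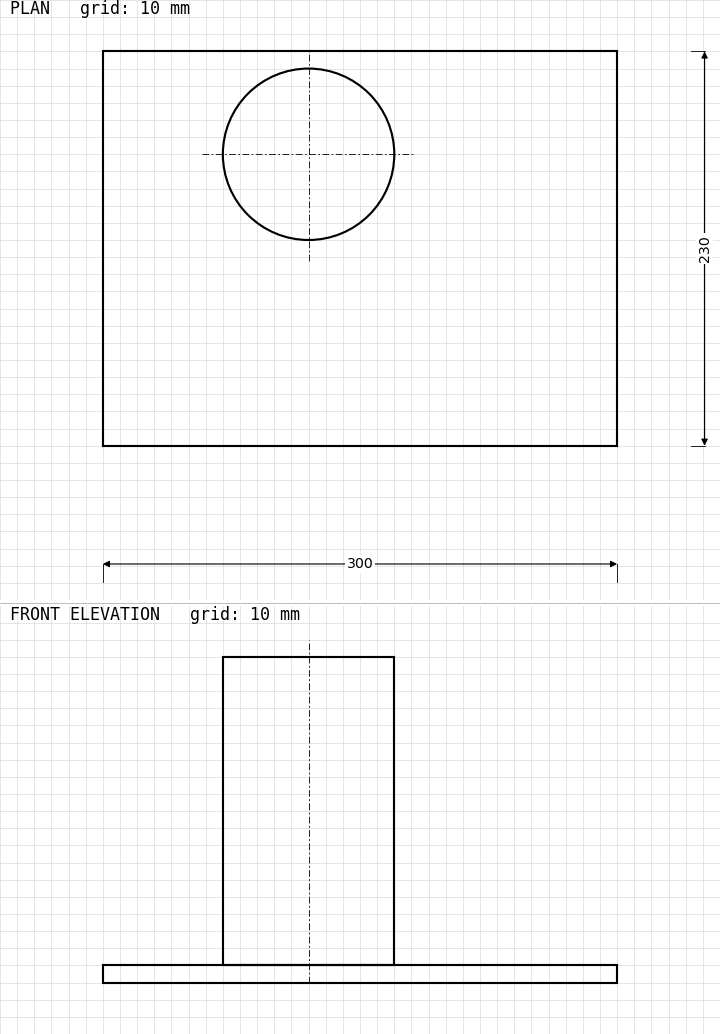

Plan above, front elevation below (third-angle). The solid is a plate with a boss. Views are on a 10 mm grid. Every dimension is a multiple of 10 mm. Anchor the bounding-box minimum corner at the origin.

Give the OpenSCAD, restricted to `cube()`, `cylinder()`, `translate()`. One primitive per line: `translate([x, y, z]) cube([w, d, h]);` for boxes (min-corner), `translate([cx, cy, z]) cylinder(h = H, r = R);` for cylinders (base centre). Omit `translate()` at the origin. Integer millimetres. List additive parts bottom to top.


cube([300, 230, 10]);
translate([120, 170, 10]) cylinder(h = 180, r = 50);


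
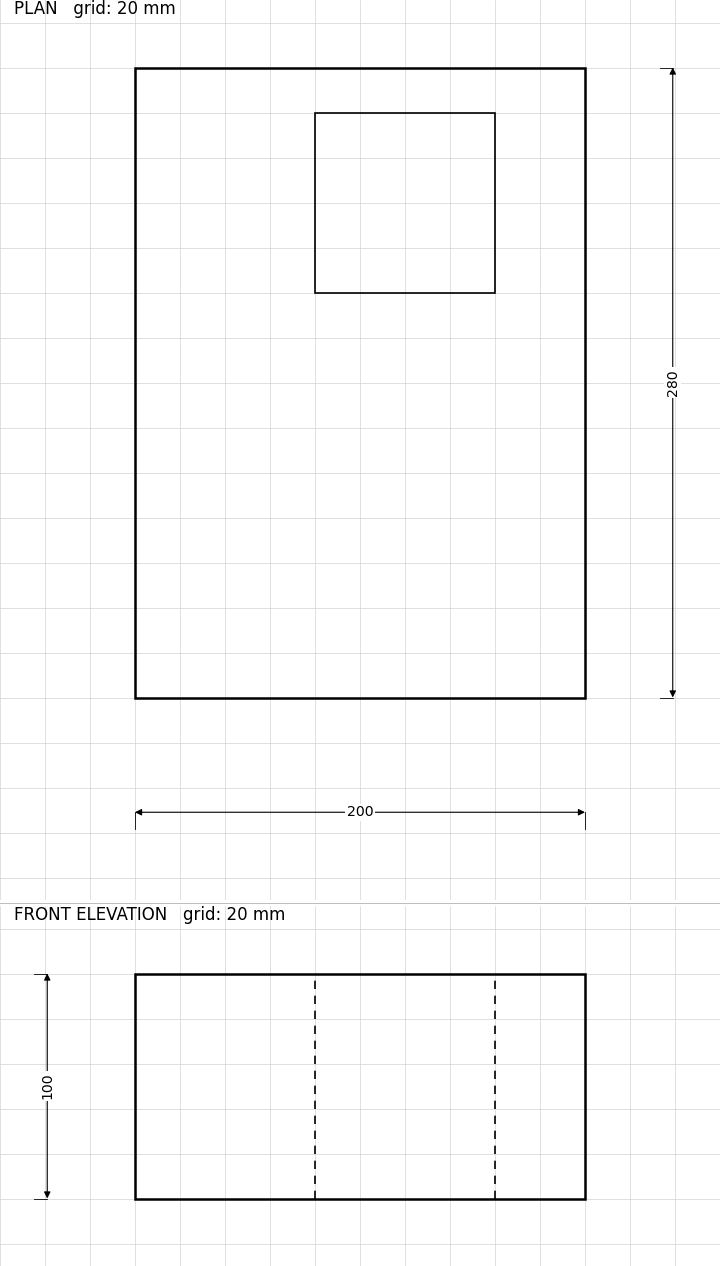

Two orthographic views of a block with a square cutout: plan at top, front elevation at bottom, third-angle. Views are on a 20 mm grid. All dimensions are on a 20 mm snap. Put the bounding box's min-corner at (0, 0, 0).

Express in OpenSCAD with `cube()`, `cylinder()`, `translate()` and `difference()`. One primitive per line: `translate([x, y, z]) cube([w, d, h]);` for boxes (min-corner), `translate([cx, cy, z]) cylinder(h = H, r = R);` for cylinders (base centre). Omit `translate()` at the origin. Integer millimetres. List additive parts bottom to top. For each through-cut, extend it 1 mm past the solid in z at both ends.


difference() {
  cube([200, 280, 100]);
  translate([80, 180, -1]) cube([80, 80, 102]);
}
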